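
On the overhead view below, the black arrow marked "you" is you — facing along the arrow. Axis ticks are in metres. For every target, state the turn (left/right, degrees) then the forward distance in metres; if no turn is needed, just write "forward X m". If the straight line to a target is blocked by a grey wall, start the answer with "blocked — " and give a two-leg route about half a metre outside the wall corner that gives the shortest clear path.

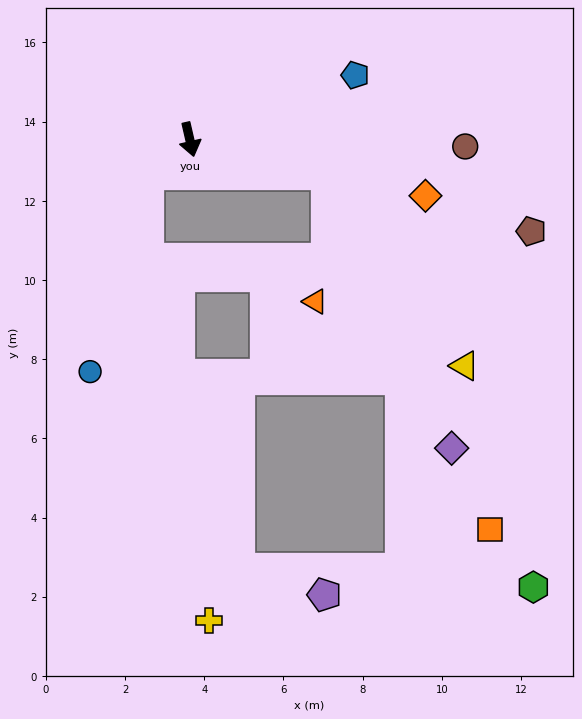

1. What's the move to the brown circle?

turn left 76°, forward 7.0 m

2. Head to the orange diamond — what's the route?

turn left 64°, forward 6.1 m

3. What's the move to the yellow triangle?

blocked — turn left 63°, forward 3.6 m, then turn right 41°, forward 6.0 m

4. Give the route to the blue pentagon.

turn left 98°, forward 4.5 m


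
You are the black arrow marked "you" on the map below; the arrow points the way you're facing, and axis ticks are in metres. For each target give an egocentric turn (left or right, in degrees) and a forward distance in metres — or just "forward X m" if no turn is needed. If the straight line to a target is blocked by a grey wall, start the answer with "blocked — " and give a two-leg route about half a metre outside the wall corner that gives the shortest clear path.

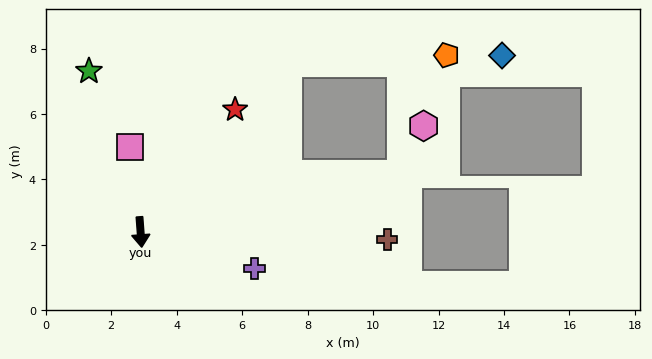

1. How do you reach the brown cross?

turn left 84°, forward 7.5 m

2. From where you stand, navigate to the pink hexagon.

blocked — turn left 98°, forward 8.1 m, then turn left 52°, forward 1.6 m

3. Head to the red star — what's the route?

turn left 138°, forward 4.7 m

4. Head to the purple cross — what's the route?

turn left 68°, forward 3.6 m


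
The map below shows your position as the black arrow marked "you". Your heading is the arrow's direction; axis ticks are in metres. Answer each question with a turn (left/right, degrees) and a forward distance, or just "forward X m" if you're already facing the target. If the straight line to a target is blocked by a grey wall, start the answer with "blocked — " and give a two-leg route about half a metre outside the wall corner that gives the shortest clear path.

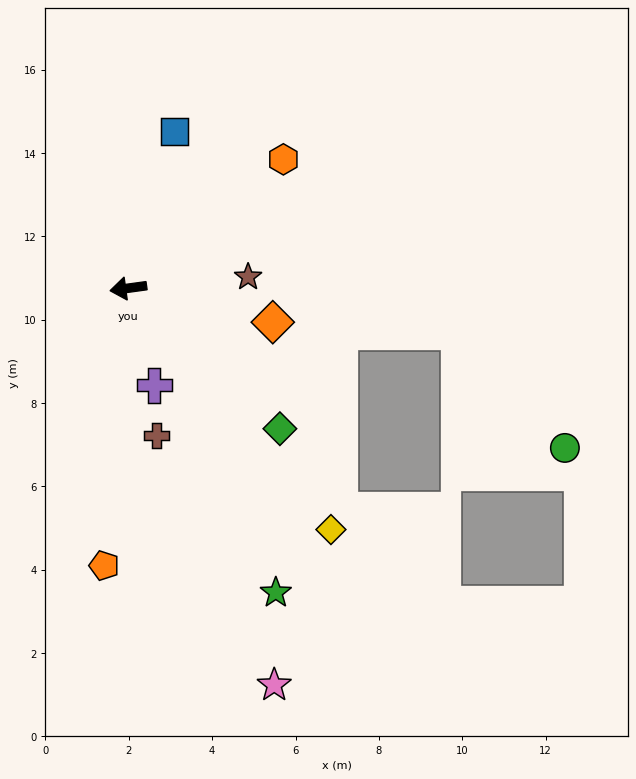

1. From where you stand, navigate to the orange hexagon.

turn right 148°, forward 4.8 m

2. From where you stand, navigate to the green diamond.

turn left 129°, forward 5.0 m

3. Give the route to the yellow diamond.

turn left 122°, forward 7.6 m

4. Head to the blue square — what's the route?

turn right 114°, forward 3.9 m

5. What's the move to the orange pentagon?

turn left 77°, forward 6.7 m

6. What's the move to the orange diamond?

turn left 159°, forward 3.6 m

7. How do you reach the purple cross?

turn left 97°, forward 2.4 m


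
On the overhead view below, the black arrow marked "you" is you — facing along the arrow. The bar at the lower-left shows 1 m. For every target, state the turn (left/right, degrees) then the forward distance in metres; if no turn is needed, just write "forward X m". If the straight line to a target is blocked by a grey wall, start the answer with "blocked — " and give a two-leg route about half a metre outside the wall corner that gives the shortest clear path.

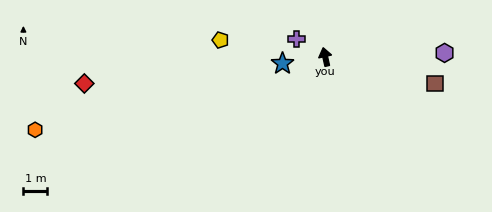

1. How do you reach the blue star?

turn left 86°, forward 1.8 m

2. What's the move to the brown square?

turn right 116°, forward 4.7 m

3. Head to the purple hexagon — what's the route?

turn right 101°, forward 5.0 m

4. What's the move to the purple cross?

turn left 46°, forward 1.4 m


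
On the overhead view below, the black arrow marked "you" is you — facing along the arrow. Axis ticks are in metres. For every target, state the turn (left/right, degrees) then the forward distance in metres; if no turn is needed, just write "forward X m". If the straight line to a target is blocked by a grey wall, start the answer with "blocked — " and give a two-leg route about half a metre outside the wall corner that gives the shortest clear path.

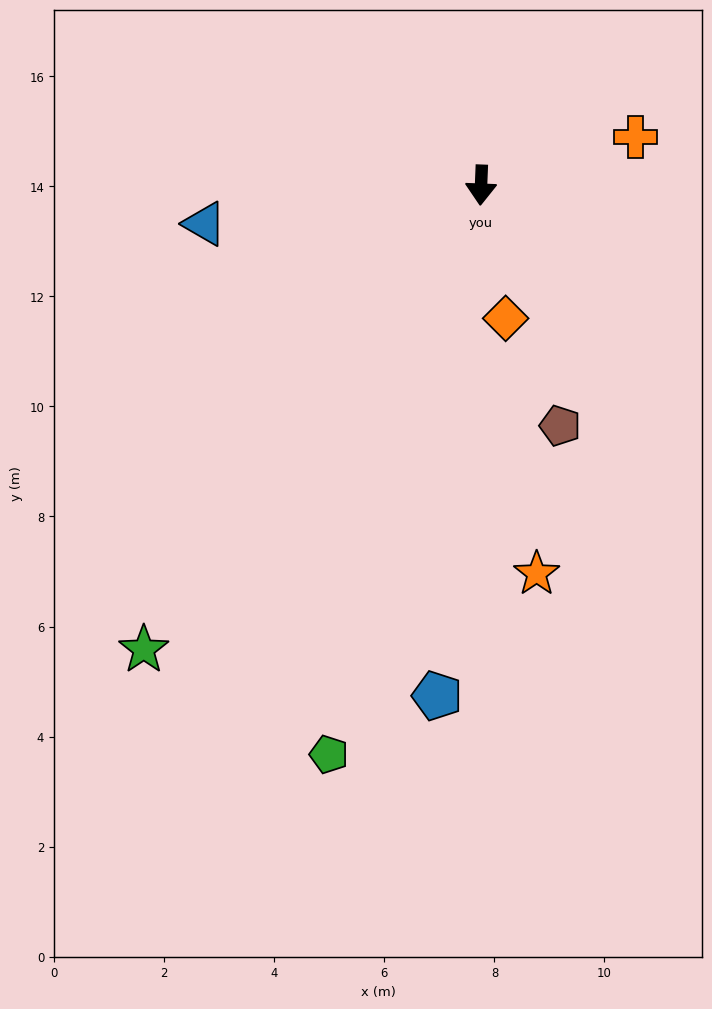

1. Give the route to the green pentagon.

turn right 13°, forward 10.7 m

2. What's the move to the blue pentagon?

turn right 3°, forward 9.3 m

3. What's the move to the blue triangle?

turn right 80°, forward 5.1 m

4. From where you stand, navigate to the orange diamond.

turn left 13°, forward 2.5 m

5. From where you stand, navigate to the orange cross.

turn left 110°, forward 2.9 m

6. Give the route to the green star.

turn right 34°, forward 10.4 m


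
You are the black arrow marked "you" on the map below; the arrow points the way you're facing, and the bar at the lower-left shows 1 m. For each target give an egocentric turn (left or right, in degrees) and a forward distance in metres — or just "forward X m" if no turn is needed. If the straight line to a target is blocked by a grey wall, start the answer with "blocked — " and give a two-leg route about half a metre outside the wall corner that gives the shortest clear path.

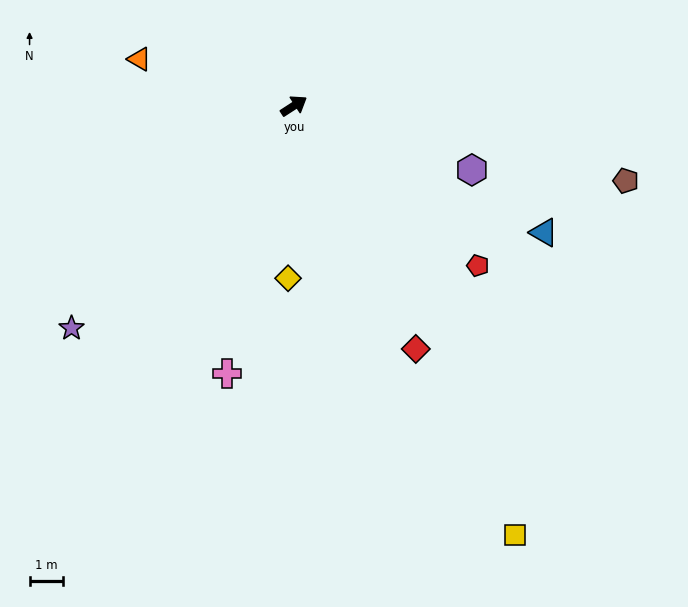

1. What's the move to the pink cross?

turn right 137°, forward 8.2 m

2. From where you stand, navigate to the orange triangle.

turn left 130°, forward 4.8 m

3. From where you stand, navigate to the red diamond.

turn right 96°, forward 8.0 m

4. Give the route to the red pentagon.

turn right 74°, forward 7.2 m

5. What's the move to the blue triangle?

turn right 60°, forward 8.3 m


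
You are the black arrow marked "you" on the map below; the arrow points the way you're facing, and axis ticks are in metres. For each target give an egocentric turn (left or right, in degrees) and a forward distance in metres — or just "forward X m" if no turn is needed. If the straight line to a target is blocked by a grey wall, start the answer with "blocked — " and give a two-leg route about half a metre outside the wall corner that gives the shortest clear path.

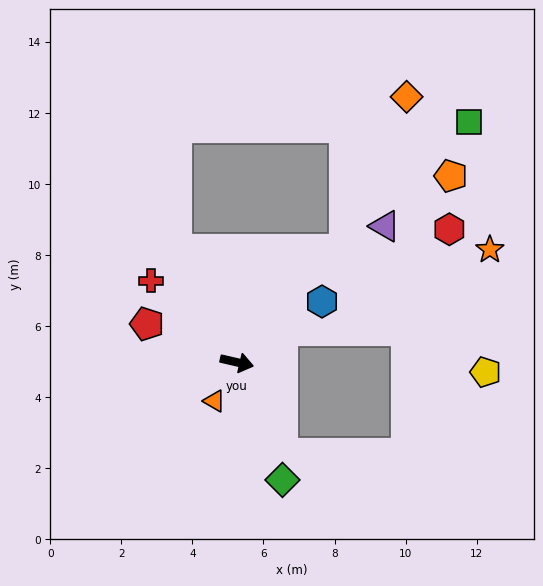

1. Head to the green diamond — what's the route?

turn right 56°, forward 3.6 m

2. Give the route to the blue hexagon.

turn left 49°, forward 2.9 m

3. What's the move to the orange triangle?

turn right 107°, forward 1.3 m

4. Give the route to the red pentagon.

turn left 170°, forward 2.7 m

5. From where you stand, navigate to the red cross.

turn left 149°, forward 3.3 m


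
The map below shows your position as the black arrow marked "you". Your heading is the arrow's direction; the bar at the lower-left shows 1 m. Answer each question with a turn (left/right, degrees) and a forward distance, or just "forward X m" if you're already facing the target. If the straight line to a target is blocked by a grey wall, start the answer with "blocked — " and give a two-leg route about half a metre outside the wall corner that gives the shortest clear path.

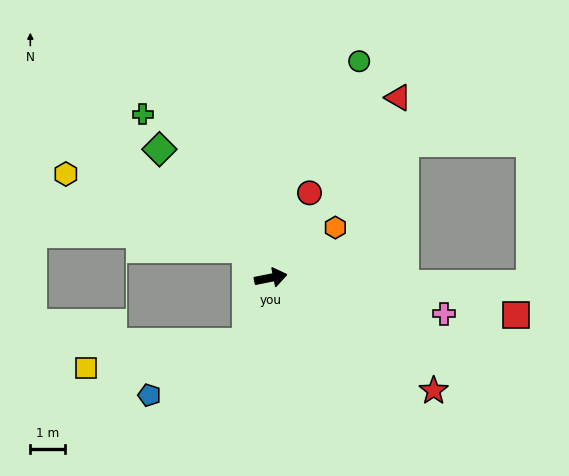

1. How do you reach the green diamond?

turn left 120°, forward 4.9 m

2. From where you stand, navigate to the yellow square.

blocked — turn right 122°, forward 2.0 m, then turn right 60°, forward 4.7 m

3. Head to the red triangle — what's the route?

turn left 43°, forward 6.4 m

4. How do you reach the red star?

turn right 46°, forward 5.7 m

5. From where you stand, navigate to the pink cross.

turn right 23°, forward 5.1 m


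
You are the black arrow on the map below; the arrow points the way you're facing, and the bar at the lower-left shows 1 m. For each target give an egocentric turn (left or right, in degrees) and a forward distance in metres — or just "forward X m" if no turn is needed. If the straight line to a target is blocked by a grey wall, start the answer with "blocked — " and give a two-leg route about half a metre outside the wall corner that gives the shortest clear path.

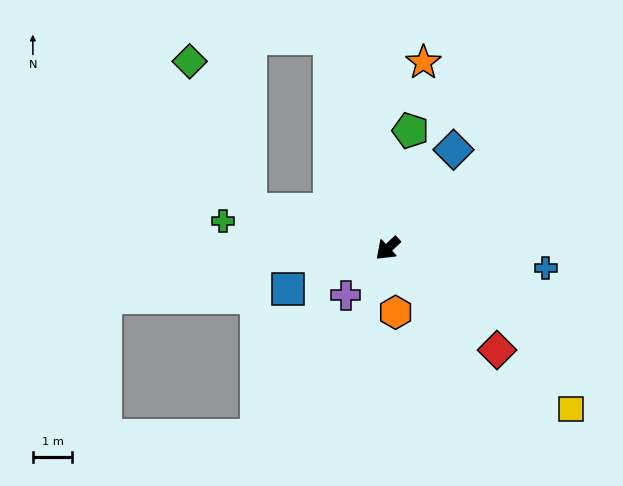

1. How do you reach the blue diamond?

turn right 167°, forward 3.0 m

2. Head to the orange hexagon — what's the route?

turn left 54°, forward 1.6 m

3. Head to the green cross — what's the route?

turn right 52°, forward 4.2 m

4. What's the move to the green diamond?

blocked — turn right 59°, forward 3.6 m, then turn right 52°, forward 4.1 m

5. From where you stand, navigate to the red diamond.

turn left 94°, forward 3.8 m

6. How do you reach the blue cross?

turn left 130°, forward 4.0 m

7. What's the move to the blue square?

turn right 21°, forward 2.7 m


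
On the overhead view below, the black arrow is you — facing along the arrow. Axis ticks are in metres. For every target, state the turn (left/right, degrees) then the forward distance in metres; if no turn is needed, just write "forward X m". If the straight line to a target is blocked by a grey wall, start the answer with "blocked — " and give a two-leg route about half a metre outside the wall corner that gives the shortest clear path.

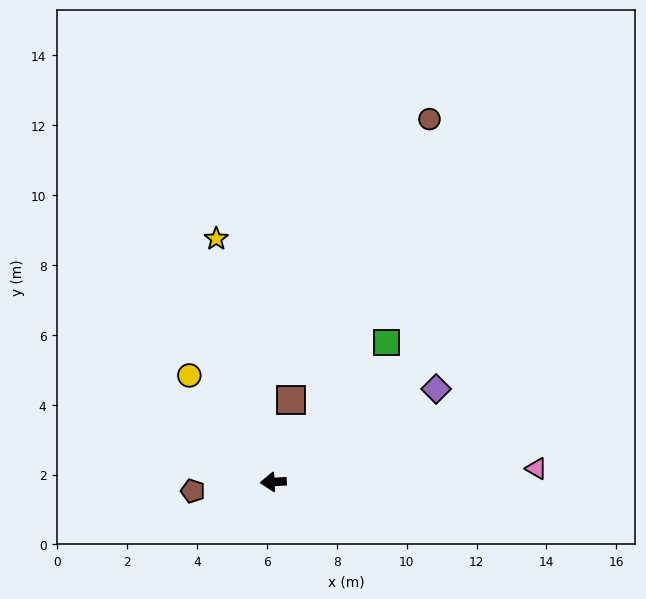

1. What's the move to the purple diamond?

turn right 153°, forward 5.4 m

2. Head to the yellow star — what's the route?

turn right 80°, forward 7.1 m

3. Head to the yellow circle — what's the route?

turn right 55°, forward 3.9 m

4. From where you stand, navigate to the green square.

turn right 132°, forward 5.1 m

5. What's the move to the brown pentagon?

turn left 3°, forward 2.3 m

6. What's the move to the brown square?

turn right 106°, forward 2.4 m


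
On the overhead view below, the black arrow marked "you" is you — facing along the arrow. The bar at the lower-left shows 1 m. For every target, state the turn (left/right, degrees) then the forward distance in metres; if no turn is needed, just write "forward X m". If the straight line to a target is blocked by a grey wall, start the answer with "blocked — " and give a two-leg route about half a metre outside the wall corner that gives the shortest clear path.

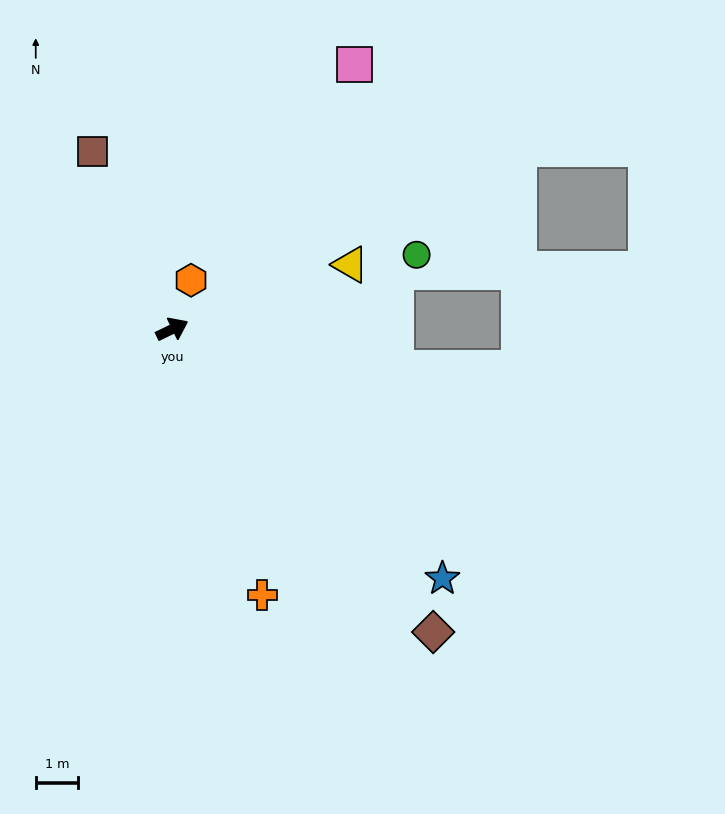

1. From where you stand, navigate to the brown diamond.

turn right 75°, forward 9.4 m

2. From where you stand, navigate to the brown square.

turn left 88°, forward 4.6 m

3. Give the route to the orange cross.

turn right 97°, forward 6.6 m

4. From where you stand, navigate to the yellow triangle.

turn right 6°, forward 4.5 m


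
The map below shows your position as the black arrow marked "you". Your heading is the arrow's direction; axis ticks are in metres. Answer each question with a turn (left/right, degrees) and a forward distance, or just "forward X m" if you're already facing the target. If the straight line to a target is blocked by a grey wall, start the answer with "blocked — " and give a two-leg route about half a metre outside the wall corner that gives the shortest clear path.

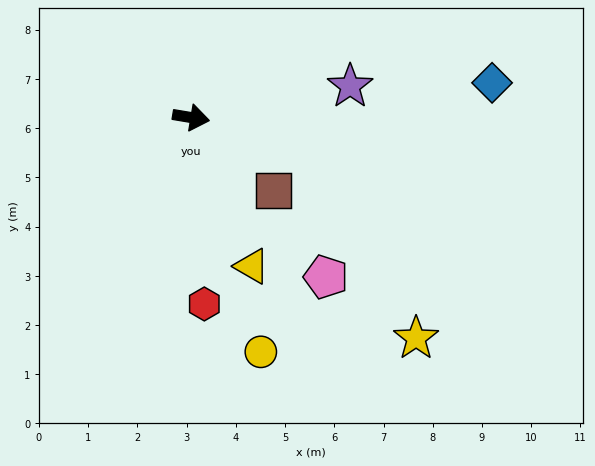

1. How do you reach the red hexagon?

turn right 76°, forward 3.8 m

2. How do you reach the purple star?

turn left 21°, forward 3.3 m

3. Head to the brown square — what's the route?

turn right 32°, forward 2.2 m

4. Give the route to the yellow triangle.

turn right 58°, forward 3.3 m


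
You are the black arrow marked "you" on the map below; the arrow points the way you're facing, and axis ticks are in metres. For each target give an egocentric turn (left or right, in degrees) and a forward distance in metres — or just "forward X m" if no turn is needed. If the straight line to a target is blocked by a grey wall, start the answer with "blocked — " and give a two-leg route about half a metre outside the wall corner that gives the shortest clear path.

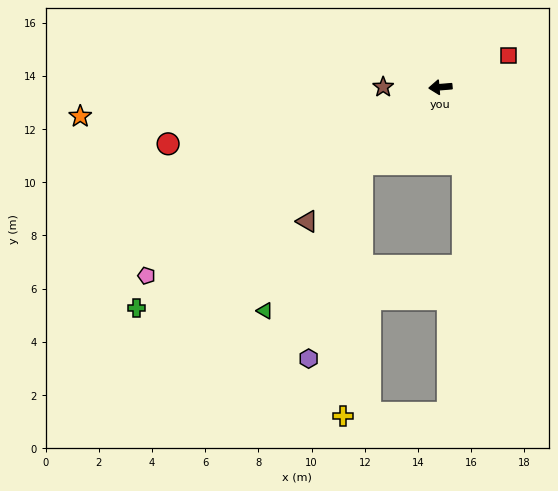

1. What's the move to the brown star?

turn right 5°, forward 2.2 m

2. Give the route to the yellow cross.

blocked — turn left 40°, forward 4.1 m, then turn left 41°, forward 9.5 m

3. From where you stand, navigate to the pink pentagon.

turn left 28°, forward 13.1 m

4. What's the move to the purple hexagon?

blocked — turn left 40°, forward 4.1 m, then turn left 30°, forward 7.6 m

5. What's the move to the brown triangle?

turn left 40°, forward 7.1 m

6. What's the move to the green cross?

turn left 31°, forward 14.1 m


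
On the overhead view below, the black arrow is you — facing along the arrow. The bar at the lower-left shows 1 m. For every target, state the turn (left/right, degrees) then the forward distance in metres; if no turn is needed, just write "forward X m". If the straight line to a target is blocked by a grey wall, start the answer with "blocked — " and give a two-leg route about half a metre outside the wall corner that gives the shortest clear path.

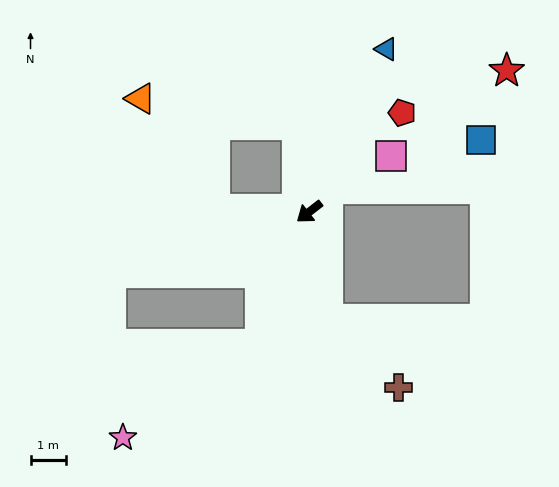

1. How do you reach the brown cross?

blocked — turn left 62°, forward 3.1 m, then turn left 36°, forward 2.8 m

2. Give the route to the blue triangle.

turn right 153°, forward 5.1 m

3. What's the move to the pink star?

blocked — turn left 32°, forward 4.0 m, then turn right 35°, forward 4.7 m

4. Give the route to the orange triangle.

blocked — turn right 39°, forward 2.7 m, then turn right 55°, forward 3.7 m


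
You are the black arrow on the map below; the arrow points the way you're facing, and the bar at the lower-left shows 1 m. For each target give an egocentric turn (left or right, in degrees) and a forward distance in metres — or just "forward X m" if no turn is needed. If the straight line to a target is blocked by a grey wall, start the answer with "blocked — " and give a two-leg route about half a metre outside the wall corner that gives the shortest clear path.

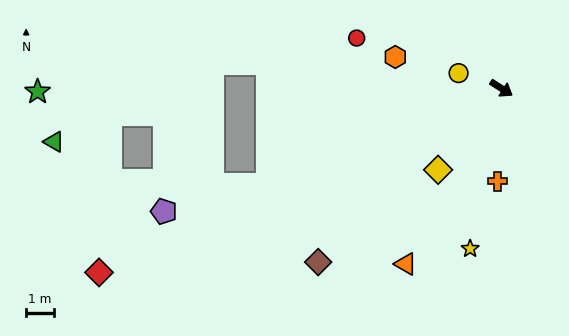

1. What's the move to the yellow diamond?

turn right 95°, forward 3.7 m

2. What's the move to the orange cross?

turn right 60°, forward 3.4 m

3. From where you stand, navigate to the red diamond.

turn right 123°, forward 16.1 m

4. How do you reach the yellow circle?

turn right 167°, forward 1.7 m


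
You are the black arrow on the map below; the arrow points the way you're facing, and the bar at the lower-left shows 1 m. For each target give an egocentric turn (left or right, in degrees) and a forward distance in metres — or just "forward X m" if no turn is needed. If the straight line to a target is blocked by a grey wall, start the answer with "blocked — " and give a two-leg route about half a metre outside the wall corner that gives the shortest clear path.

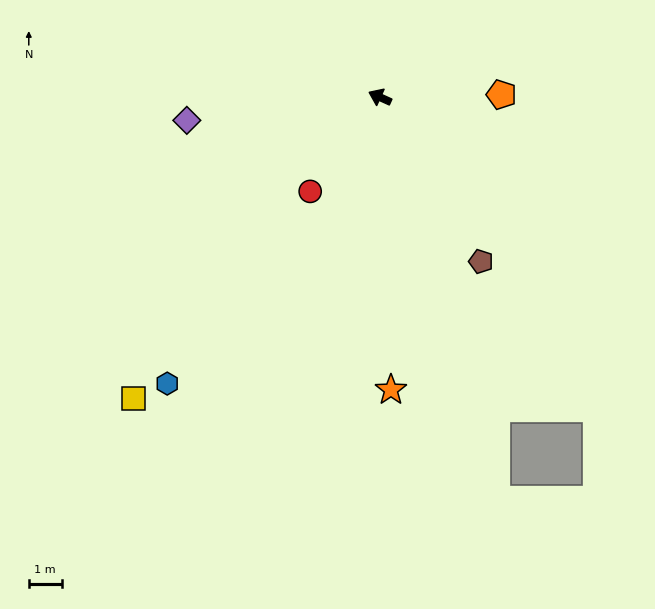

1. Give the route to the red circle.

turn left 78°, forward 3.6 m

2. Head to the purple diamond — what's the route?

turn left 31°, forward 5.9 m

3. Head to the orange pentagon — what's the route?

turn right 154°, forward 3.7 m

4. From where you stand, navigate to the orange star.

turn left 117°, forward 8.9 m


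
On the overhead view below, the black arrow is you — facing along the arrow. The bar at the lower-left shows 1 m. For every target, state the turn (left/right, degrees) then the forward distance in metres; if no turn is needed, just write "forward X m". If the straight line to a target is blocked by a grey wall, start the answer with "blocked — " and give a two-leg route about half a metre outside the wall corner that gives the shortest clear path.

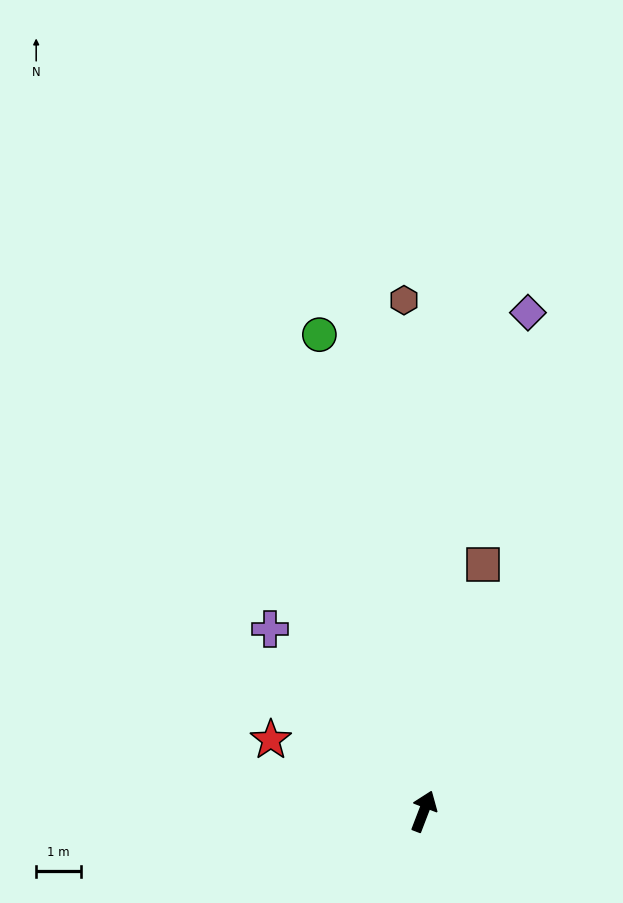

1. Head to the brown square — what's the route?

turn left 7°, forward 5.7 m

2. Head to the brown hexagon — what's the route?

turn left 23°, forward 11.4 m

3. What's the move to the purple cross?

turn left 61°, forward 5.3 m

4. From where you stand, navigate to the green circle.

turn left 33°, forward 10.9 m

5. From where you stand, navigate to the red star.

turn left 86°, forward 3.8 m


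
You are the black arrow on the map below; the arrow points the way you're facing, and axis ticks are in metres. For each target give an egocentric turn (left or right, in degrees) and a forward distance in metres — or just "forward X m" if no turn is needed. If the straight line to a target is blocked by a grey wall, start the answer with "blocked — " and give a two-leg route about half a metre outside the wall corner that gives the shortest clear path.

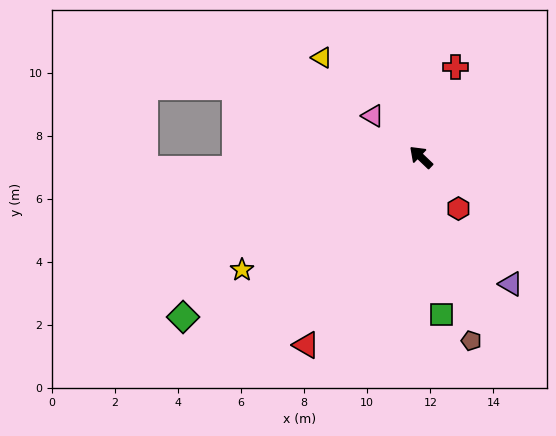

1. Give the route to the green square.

turn left 141°, forward 5.0 m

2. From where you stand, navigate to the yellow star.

turn left 76°, forward 6.7 m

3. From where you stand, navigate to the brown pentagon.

turn left 149°, forward 6.0 m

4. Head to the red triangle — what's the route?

turn left 102°, forward 7.0 m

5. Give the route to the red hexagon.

turn left 170°, forward 2.0 m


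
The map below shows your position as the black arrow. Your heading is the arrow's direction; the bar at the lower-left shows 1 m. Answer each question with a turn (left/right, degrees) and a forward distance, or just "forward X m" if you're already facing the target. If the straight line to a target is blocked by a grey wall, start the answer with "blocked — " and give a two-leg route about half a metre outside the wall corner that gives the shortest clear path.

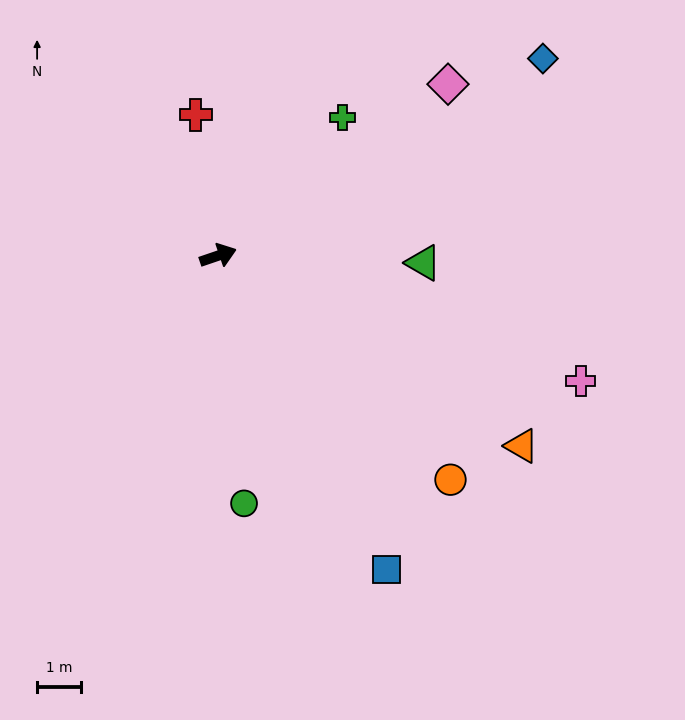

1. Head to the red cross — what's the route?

turn left 80°, forward 3.3 m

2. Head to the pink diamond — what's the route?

turn left 18°, forward 6.6 m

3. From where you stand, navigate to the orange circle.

turn right 63°, forward 7.4 m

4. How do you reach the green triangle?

turn right 21°, forward 4.7 m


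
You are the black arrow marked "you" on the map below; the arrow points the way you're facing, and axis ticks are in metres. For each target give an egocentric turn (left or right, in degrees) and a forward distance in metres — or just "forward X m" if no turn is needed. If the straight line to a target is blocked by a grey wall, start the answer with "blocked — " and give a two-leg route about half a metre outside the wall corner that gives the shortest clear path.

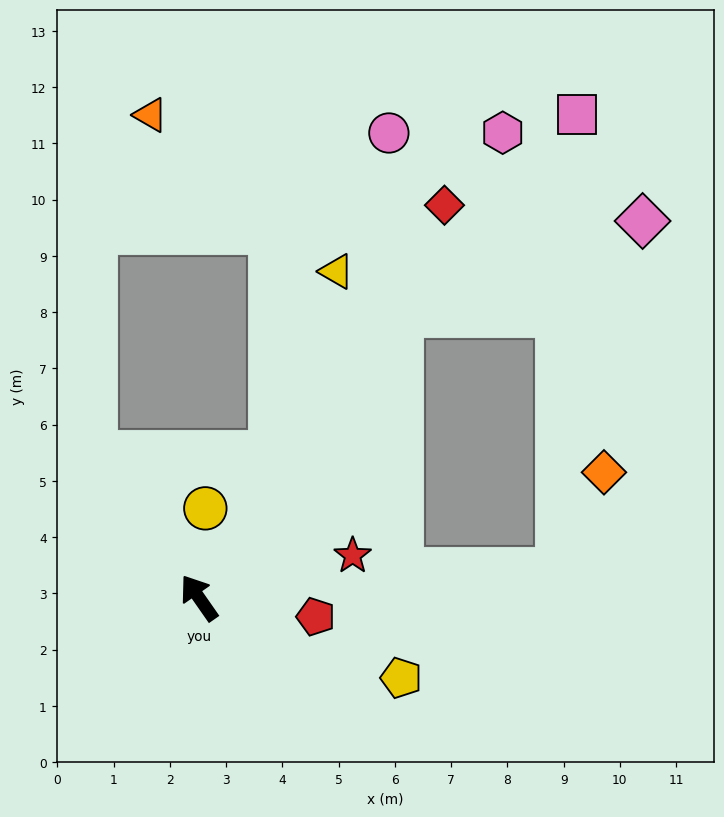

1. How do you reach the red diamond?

turn right 67°, forward 8.2 m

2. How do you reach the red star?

turn right 110°, forward 2.8 m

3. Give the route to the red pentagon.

turn right 134°, forward 2.1 m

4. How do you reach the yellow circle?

turn right 39°, forward 1.6 m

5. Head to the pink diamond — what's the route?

blocked — turn right 70°, forward 6.2 m, then turn right 34°, forward 4.6 m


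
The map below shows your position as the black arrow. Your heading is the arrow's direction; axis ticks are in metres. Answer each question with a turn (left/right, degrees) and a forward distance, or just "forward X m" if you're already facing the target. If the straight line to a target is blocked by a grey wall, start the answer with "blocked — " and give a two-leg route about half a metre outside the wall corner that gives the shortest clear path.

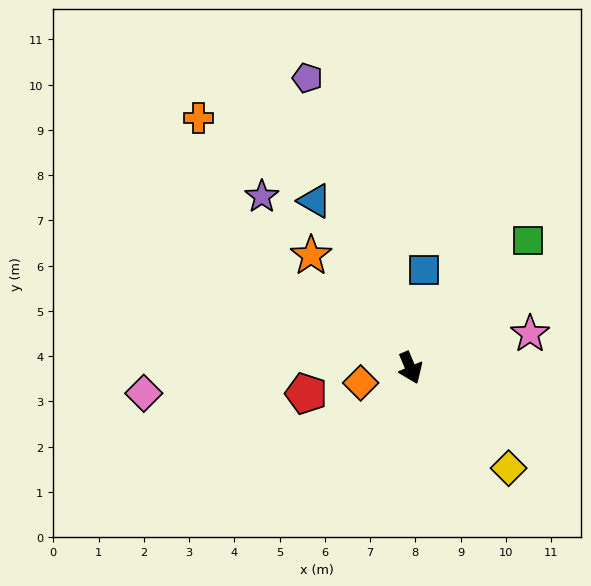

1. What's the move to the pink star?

turn left 83°, forward 2.7 m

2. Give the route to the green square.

turn left 114°, forward 3.8 m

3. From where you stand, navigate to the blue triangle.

turn right 173°, forward 4.3 m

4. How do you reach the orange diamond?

turn right 96°, forward 1.1 m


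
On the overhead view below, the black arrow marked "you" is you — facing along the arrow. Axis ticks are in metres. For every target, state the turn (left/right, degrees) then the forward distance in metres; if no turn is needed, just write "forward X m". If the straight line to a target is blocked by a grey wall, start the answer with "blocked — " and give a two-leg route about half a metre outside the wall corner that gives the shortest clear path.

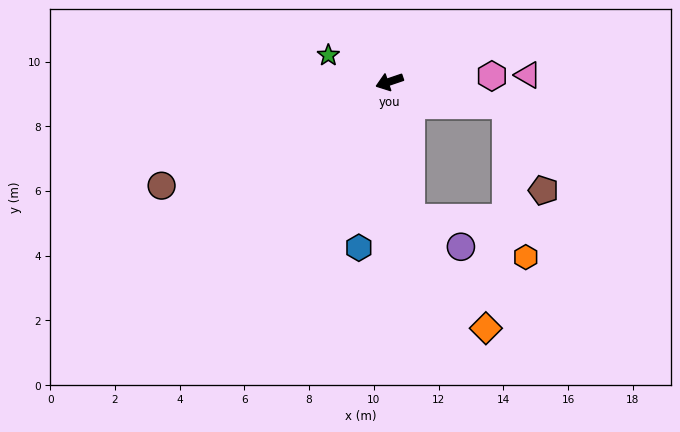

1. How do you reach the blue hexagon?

turn left 61°, forward 5.2 m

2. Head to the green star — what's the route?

turn right 42°, forward 2.1 m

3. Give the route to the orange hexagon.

blocked — turn left 149°, forward 3.7 m, then turn right 70°, forward 4.7 m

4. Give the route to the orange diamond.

blocked — turn left 81°, forward 4.2 m, then turn left 24°, forward 4.1 m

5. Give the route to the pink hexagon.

turn left 164°, forward 3.2 m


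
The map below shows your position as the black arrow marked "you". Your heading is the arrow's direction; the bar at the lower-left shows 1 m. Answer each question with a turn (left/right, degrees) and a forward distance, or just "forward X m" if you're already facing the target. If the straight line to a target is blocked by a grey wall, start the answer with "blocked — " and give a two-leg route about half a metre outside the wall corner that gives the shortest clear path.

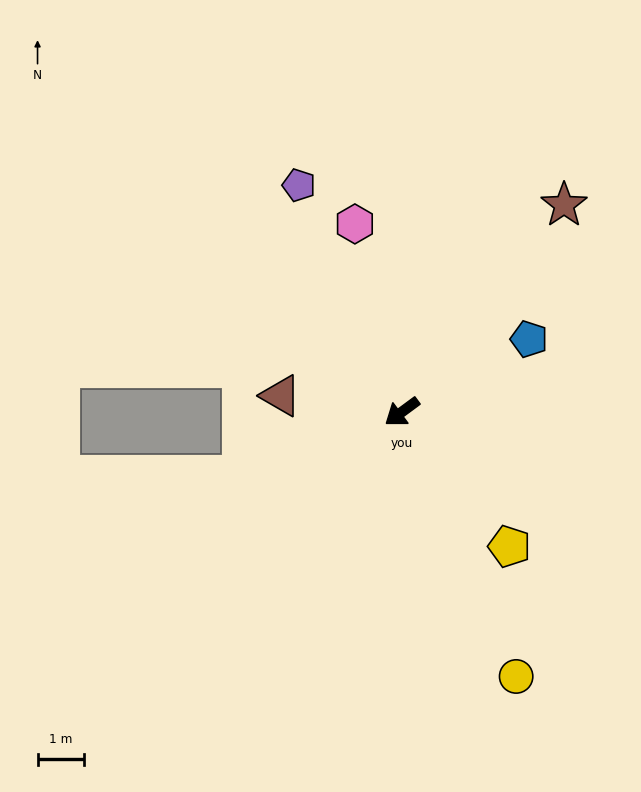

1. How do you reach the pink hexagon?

turn right 112°, forward 4.2 m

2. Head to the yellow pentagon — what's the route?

turn left 92°, forward 3.7 m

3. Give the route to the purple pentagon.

turn right 102°, forward 5.4 m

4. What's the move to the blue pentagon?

turn left 173°, forward 3.2 m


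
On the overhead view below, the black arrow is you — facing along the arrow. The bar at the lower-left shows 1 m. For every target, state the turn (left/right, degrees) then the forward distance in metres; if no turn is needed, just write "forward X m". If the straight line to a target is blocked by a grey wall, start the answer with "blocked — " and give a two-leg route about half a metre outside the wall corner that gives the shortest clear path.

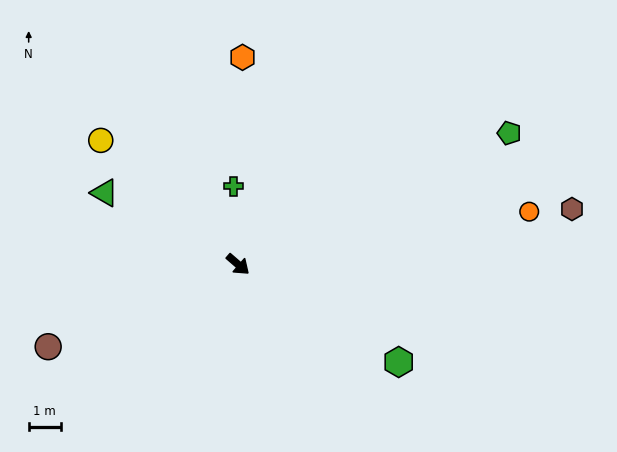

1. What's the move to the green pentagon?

turn left 67°, forward 9.4 m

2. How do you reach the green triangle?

turn right 167°, forward 4.7 m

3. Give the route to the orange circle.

turn left 51°, forward 9.2 m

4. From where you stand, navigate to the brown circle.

turn right 116°, forward 6.4 m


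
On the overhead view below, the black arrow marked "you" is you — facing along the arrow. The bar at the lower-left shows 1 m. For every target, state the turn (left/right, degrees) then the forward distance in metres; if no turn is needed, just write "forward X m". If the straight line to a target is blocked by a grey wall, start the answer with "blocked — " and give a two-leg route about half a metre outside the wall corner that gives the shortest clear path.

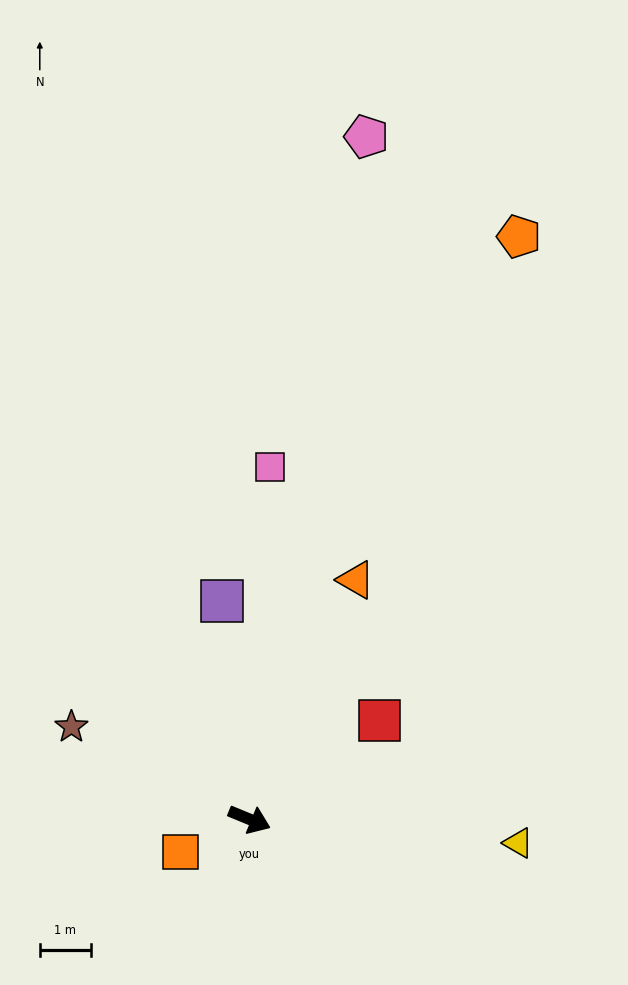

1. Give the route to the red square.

turn left 60°, forward 3.2 m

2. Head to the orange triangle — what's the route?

turn left 88°, forward 5.1 m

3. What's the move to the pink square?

turn left 109°, forward 6.9 m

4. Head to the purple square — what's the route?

turn left 120°, forward 4.3 m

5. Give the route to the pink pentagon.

turn left 103°, forward 13.6 m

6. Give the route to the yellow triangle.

turn left 17°, forward 5.3 m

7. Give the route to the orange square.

turn right 132°, forward 1.5 m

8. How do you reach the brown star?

turn left 175°, forward 3.9 m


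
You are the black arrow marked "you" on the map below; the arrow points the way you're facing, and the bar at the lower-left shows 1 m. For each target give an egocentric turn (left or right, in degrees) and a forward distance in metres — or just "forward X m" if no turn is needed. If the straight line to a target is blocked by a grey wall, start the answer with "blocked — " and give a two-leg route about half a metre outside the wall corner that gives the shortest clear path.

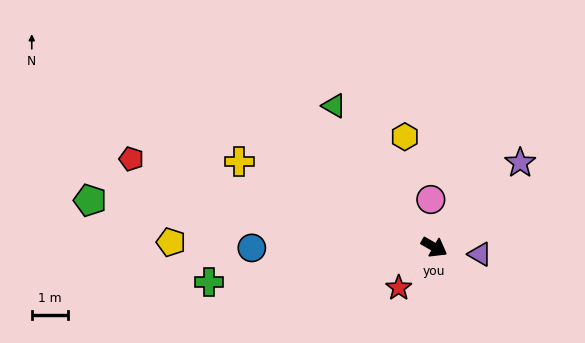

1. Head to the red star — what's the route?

turn right 101°, forward 1.5 m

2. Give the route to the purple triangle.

turn left 21°, forward 1.3 m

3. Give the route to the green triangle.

turn left 155°, forward 4.7 m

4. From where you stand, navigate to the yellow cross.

turn right 174°, forward 5.8 m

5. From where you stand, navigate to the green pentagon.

turn right 158°, forward 9.5 m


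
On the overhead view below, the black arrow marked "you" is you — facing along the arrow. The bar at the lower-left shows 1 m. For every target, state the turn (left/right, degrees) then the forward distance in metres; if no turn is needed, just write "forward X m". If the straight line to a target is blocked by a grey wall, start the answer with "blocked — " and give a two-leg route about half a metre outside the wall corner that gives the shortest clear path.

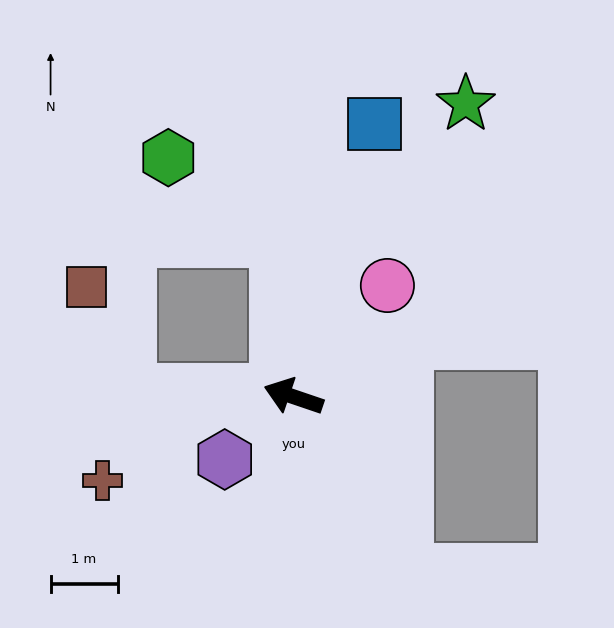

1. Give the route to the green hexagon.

blocked — turn right 66°, forward 2.4 m, then turn left 48°, forward 2.0 m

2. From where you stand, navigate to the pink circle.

turn right 111°, forward 2.2 m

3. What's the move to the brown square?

blocked — turn left 17°, forward 2.5 m, then turn right 67°, forward 1.7 m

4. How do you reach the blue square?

turn right 88°, forward 4.2 m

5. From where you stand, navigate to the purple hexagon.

turn left 61°, forward 1.4 m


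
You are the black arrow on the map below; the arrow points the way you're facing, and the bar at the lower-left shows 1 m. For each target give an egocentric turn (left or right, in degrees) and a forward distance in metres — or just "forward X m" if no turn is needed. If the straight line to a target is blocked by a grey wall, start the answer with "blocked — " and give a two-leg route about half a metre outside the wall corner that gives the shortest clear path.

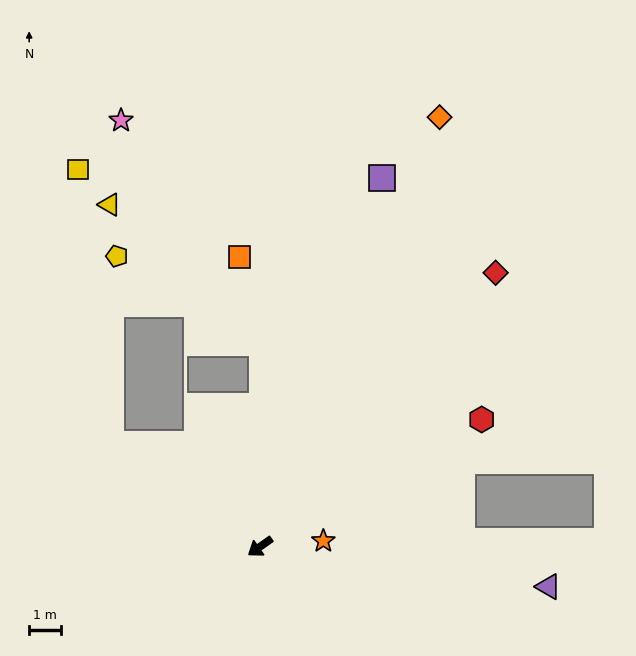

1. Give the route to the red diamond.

turn right 166°, forward 11.3 m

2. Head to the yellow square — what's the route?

blocked — turn right 69°, forward 5.6 m, then turn right 49°, forward 8.6 m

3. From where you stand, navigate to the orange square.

blocked — turn right 126°, forward 6.3 m, then turn left 16°, forward 2.8 m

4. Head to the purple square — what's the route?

turn right 143°, forward 12.1 m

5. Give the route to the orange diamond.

turn right 148°, forward 14.5 m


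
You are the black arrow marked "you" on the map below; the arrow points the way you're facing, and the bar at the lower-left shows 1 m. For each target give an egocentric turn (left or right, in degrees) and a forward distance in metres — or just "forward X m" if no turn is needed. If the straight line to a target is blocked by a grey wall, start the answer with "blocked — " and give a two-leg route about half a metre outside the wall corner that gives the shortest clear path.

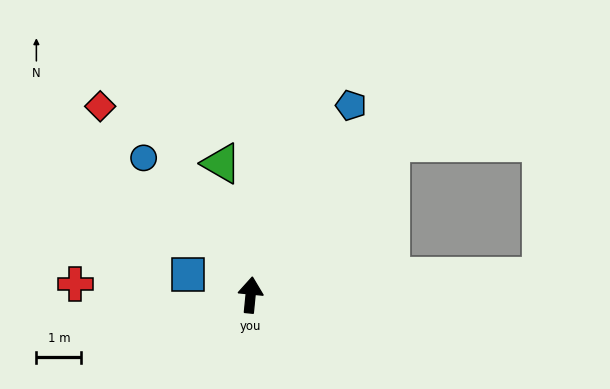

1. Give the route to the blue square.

turn left 78°, forward 1.5 m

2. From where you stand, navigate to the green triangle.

turn left 18°, forward 3.0 m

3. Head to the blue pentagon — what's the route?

turn right 22°, forward 4.8 m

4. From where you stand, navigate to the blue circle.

turn left 44°, forward 3.9 m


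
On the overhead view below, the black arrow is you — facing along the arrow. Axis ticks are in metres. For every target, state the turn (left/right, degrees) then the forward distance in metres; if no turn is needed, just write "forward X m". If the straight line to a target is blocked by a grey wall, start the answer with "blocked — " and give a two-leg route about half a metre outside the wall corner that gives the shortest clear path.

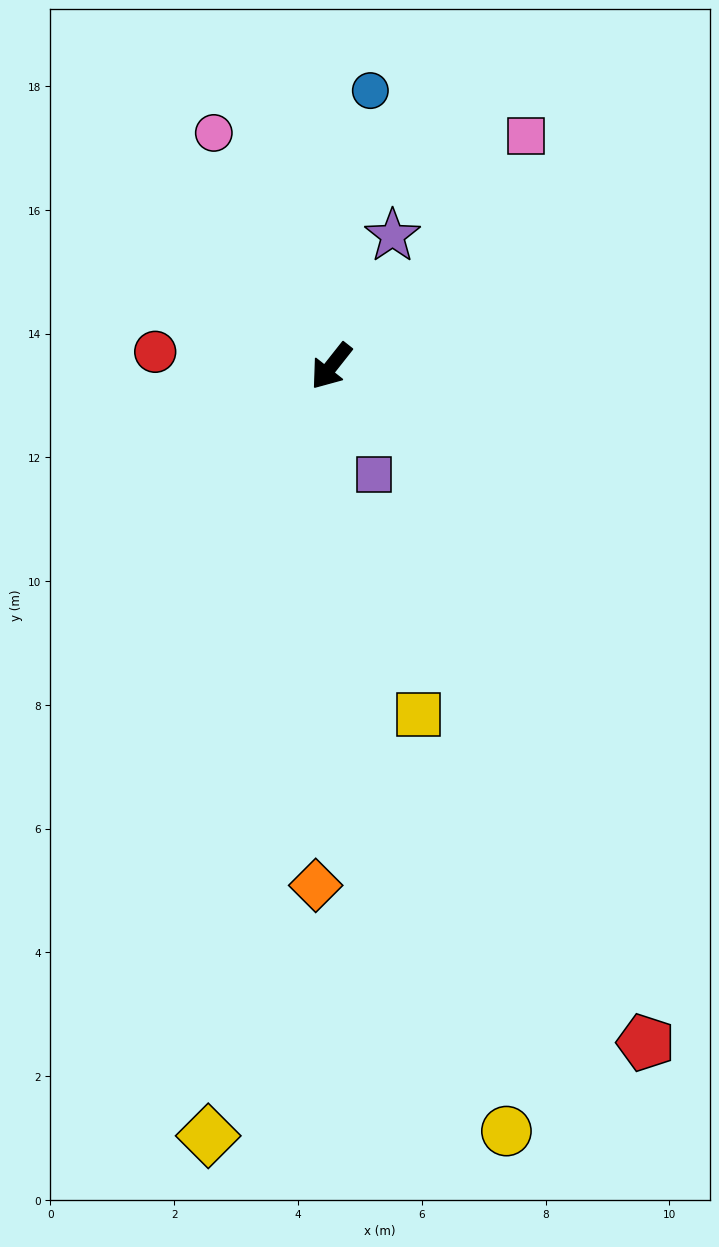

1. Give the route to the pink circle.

turn right 115°, forward 4.2 m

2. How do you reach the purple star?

turn right 167°, forward 2.3 m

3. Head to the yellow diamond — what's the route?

turn left 29°, forward 12.6 m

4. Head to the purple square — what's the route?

turn left 60°, forward 1.9 m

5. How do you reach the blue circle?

turn right 150°, forward 4.5 m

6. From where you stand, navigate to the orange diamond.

turn left 37°, forward 8.4 m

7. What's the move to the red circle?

turn right 56°, forward 2.9 m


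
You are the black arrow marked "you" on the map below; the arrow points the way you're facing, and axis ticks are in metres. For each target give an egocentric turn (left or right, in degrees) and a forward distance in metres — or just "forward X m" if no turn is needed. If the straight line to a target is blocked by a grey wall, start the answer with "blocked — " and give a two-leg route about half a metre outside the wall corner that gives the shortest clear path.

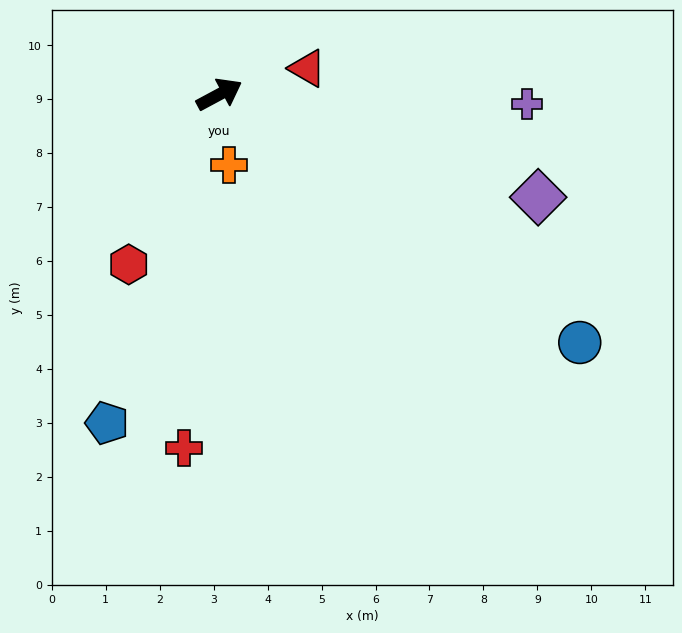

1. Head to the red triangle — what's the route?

turn right 12°, forward 1.7 m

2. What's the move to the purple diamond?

turn right 46°, forward 6.2 m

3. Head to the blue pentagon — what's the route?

turn right 137°, forward 6.4 m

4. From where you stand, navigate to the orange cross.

turn right 111°, forward 1.3 m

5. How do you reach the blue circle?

turn right 63°, forward 8.1 m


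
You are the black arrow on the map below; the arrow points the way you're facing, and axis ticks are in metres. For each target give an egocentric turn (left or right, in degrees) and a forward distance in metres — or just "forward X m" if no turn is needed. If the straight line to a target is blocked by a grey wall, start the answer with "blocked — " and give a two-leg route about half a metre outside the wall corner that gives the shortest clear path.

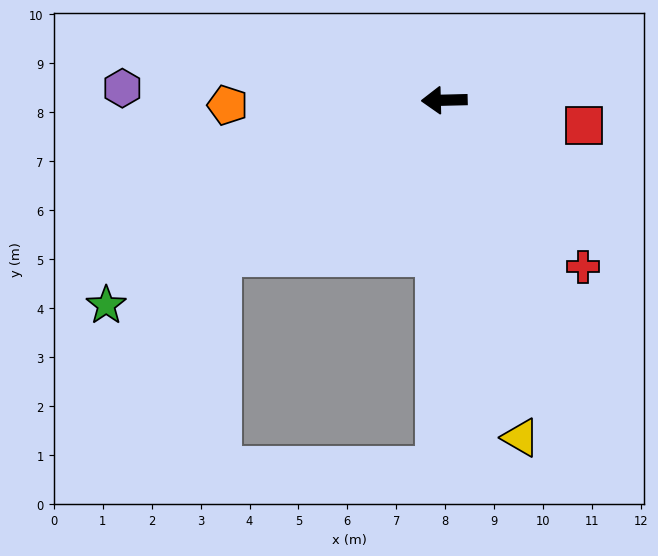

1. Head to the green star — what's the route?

turn left 30°, forward 8.1 m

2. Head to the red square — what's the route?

turn left 168°, forward 2.9 m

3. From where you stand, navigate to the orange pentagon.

forward 4.4 m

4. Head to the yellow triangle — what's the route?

turn left 101°, forward 7.1 m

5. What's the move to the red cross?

turn left 128°, forward 4.4 m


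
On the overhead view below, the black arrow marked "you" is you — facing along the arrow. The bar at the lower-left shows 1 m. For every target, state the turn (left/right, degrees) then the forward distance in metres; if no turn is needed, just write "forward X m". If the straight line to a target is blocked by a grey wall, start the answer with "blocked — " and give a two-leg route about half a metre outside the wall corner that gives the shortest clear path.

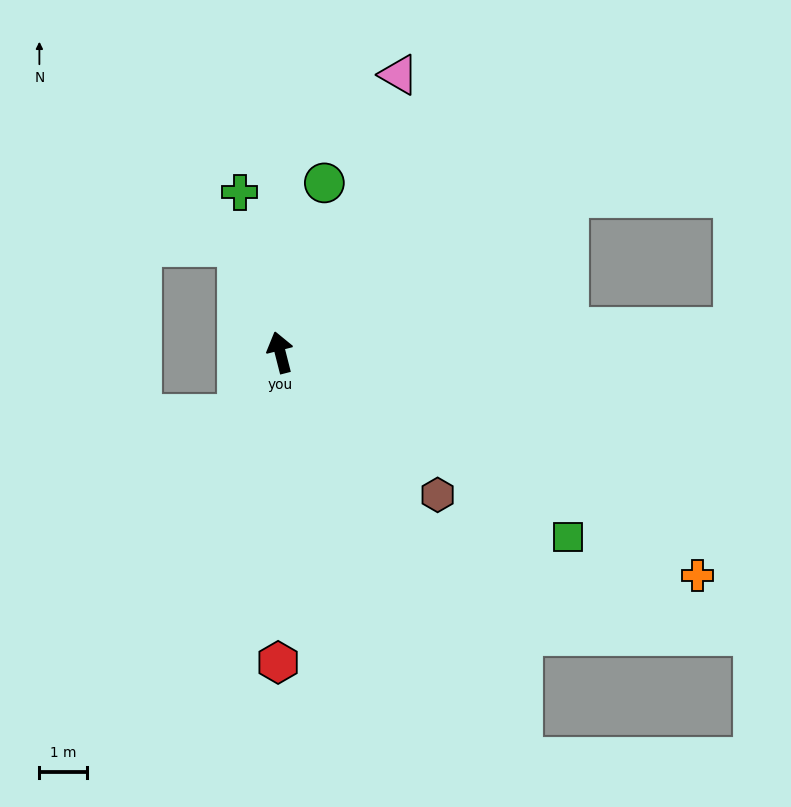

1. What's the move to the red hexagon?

turn left 165°, forward 6.5 m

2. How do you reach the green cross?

forward 3.5 m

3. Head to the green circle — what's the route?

turn right 29°, forward 3.7 m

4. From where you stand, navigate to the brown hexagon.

turn right 146°, forward 4.5 m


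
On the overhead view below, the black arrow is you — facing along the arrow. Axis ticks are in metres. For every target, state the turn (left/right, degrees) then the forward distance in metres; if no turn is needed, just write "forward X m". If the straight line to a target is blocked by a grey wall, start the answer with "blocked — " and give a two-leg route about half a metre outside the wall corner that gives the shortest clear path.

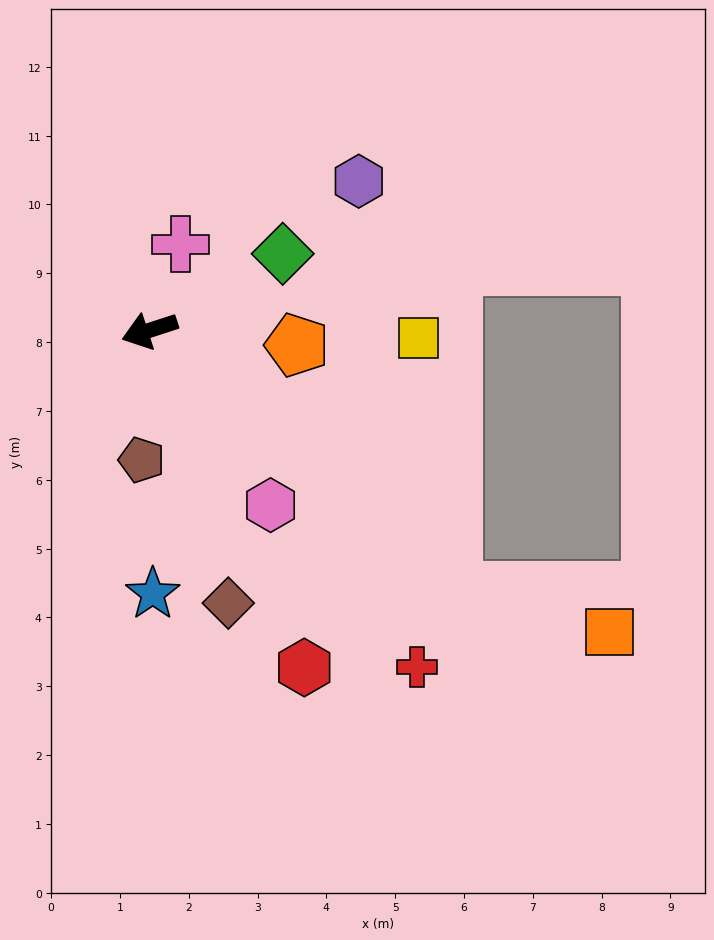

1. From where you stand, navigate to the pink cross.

turn right 128°, forward 1.3 m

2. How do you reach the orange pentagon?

turn left 156°, forward 2.2 m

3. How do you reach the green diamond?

turn right 168°, forward 2.2 m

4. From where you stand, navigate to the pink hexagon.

turn left 107°, forward 3.1 m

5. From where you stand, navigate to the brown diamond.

turn left 88°, forward 4.1 m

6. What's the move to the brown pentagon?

turn left 68°, forward 1.9 m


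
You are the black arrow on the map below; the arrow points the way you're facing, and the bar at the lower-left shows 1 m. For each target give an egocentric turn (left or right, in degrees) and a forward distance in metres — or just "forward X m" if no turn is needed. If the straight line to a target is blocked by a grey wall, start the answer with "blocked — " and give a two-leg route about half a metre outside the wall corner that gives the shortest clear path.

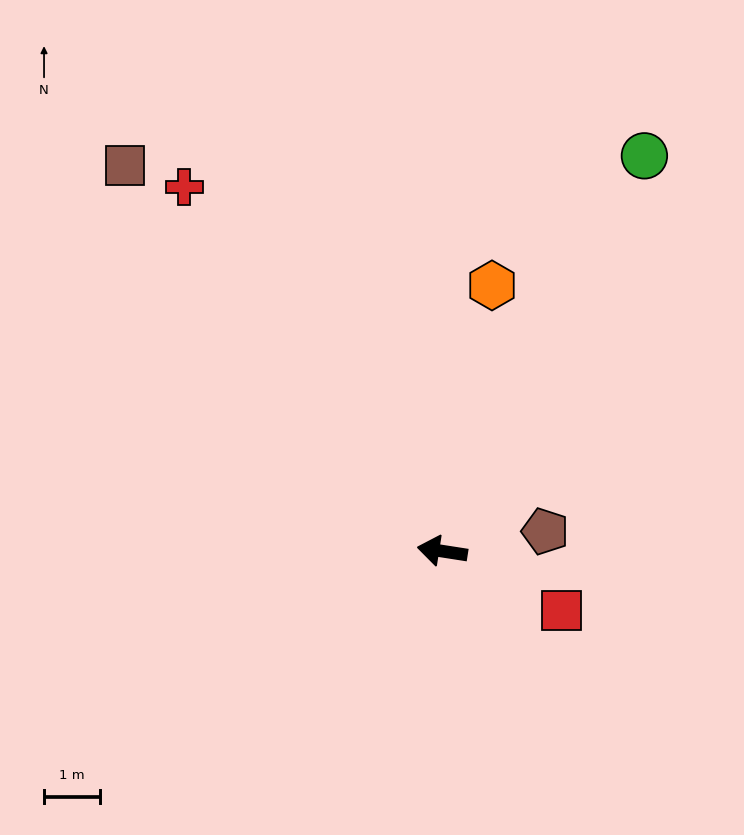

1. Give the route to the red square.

turn left 162°, forward 2.4 m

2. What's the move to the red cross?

turn right 46°, forward 8.0 m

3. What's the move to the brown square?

turn right 42°, forward 9.0 m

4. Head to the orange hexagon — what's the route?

turn right 92°, forward 4.9 m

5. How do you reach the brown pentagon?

turn right 160°, forward 1.9 m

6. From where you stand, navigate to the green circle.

turn right 108°, forward 8.0 m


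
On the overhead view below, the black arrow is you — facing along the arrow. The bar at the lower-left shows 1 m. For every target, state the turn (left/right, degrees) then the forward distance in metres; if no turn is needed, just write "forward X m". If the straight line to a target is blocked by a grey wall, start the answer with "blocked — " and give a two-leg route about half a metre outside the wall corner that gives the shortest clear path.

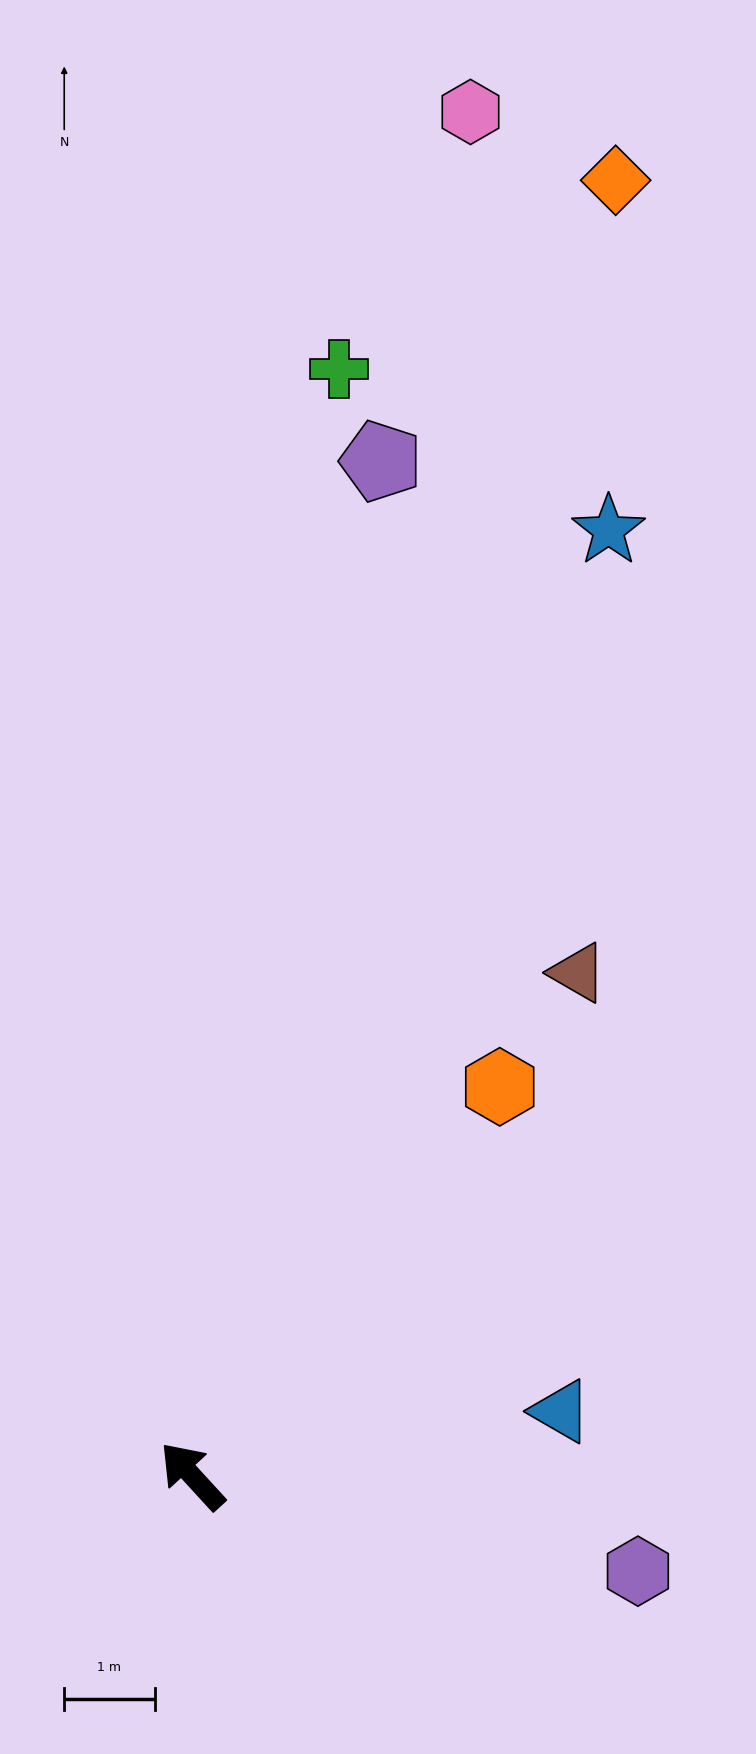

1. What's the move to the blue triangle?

turn right 123°, forward 4.1 m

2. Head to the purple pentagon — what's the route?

turn right 53°, forward 11.4 m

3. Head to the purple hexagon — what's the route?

turn right 145°, forward 5.0 m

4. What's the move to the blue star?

turn right 66°, forward 11.4 m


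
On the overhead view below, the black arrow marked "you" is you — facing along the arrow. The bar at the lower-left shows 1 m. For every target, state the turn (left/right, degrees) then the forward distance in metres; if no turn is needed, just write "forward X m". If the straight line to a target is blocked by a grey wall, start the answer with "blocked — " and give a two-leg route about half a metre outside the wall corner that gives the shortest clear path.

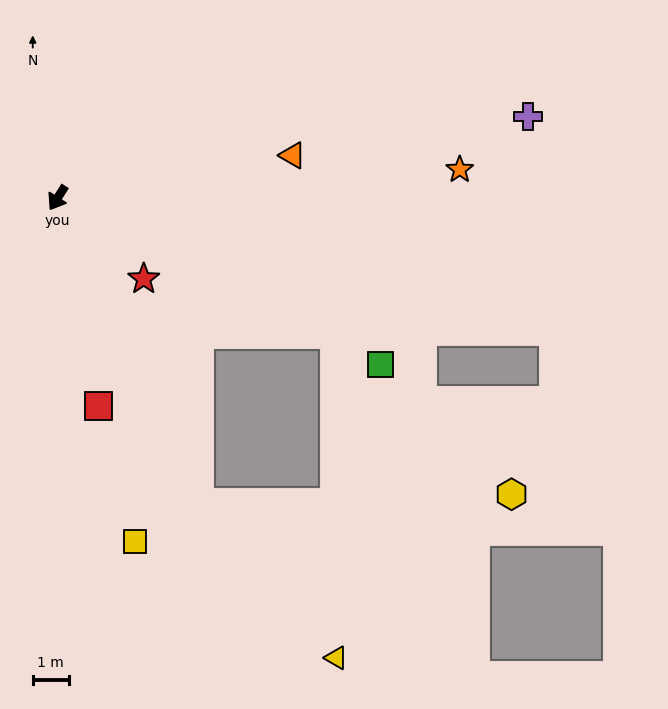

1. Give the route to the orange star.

turn left 126°, forward 11.2 m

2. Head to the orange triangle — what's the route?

turn left 133°, forward 6.6 m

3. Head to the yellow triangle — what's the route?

blocked — turn left 57°, forward 9.3 m, then turn left 17°, forward 5.7 m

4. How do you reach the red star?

turn left 79°, forward 3.3 m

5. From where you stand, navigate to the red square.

turn left 44°, forward 5.9 m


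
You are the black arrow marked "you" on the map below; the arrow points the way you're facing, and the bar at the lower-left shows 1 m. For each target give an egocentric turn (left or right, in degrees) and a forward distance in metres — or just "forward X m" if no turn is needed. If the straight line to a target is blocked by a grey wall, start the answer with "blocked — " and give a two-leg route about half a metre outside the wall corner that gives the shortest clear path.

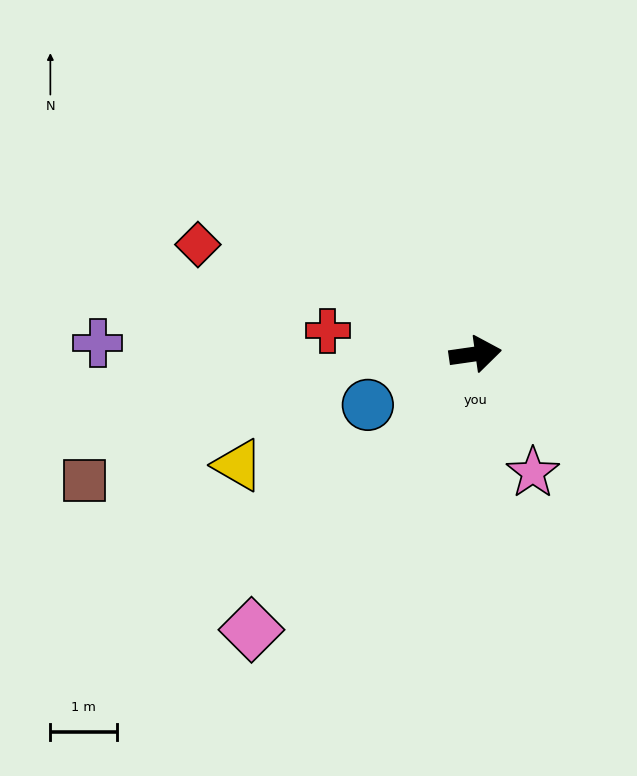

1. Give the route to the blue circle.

turn right 163°, forward 1.8 m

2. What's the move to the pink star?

turn right 72°, forward 2.0 m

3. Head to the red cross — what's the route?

turn left 163°, forward 2.2 m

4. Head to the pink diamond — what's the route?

turn right 137°, forward 5.3 m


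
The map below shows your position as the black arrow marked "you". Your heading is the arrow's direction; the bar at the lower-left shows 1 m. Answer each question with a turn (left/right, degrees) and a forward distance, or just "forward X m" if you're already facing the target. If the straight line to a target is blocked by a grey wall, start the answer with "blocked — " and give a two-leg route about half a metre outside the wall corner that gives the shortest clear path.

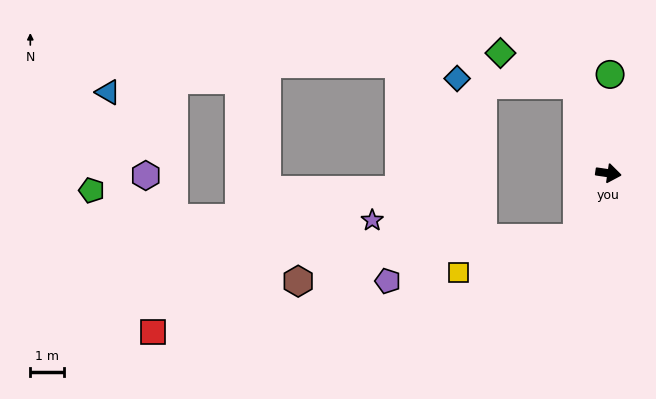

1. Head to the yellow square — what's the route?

blocked — turn right 107°, forward 2.1 m, then turn right 49°, forward 3.7 m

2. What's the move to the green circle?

turn left 97°, forward 2.9 m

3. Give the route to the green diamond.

blocked — turn left 118°, forward 2.8 m, then turn left 48°, forward 2.5 m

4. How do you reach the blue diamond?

blocked — turn left 118°, forward 2.8 m, then turn left 67°, forward 3.6 m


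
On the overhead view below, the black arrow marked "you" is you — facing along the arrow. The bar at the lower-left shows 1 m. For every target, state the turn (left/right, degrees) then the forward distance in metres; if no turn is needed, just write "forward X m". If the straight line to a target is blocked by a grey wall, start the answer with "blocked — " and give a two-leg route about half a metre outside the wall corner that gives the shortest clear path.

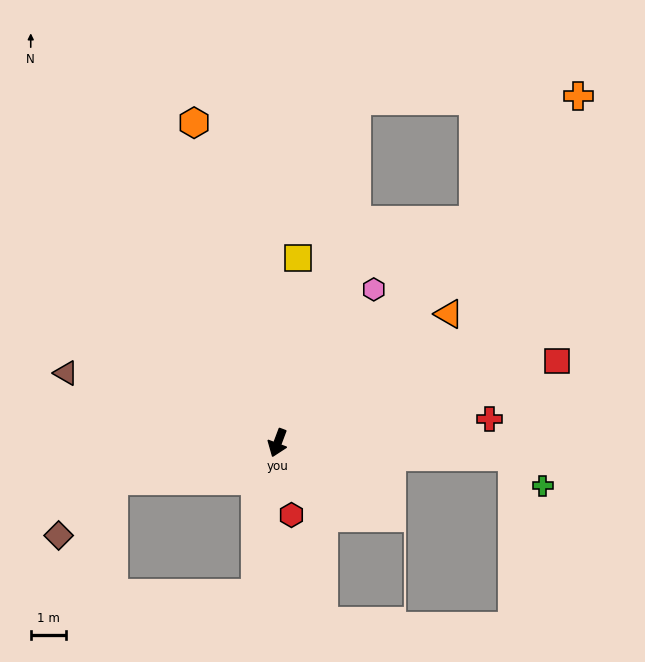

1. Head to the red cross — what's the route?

turn left 117°, forward 6.0 m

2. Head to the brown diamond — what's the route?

blocked — turn right 57°, forward 4.8 m, then turn left 33°, forward 2.2 m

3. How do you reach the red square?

turn left 127°, forward 8.2 m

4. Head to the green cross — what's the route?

blocked — turn left 107°, forward 6.7 m, then turn right 42°, forward 1.2 m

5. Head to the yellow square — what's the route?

turn right 166°, forward 5.2 m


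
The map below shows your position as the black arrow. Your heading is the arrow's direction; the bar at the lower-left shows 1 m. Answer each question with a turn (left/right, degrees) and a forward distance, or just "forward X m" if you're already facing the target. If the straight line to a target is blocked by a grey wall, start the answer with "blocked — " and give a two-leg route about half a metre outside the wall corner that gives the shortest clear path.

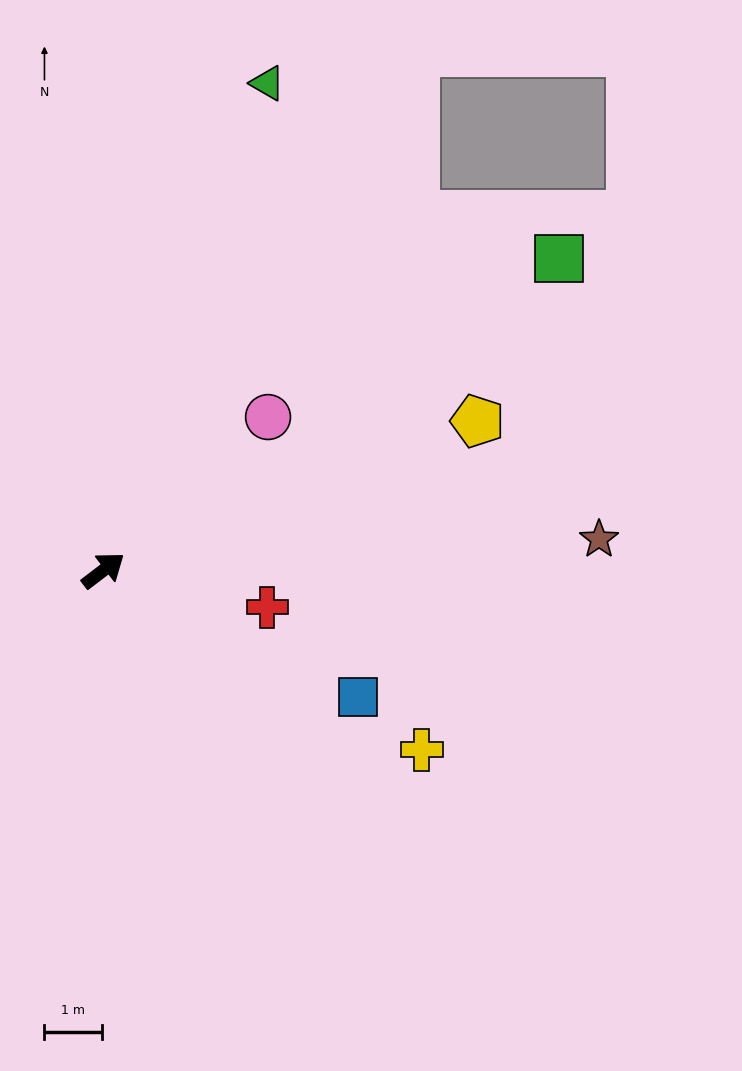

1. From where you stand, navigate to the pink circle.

turn left 6°, forward 3.9 m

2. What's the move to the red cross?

turn right 50°, forward 2.9 m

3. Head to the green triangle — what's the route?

turn left 34°, forward 8.9 m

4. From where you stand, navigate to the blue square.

turn right 64°, forward 4.9 m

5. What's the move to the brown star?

turn right 34°, forward 8.6 m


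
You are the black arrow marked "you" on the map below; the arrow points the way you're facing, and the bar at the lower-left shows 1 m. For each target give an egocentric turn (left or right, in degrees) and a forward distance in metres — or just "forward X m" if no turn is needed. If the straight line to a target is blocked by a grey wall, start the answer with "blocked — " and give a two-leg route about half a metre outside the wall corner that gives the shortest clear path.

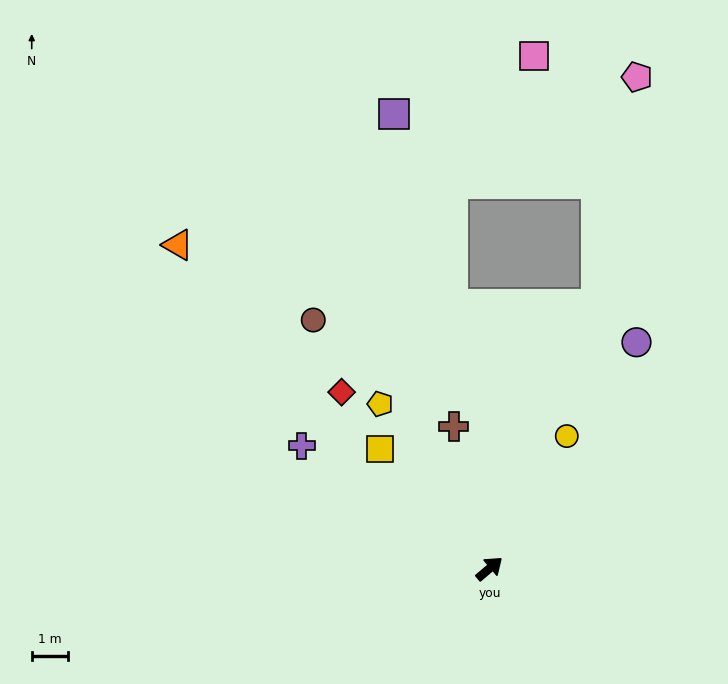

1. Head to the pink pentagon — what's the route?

blocked — turn left 28°, forward 7.8 m, then turn left 11°, forward 6.3 m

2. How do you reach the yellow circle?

turn left 19°, forward 4.2 m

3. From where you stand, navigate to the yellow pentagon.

turn left 83°, forward 5.4 m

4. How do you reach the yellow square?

turn left 92°, forward 4.4 m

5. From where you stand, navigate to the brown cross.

turn left 64°, forward 4.0 m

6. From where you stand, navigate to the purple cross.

turn left 106°, forward 6.1 m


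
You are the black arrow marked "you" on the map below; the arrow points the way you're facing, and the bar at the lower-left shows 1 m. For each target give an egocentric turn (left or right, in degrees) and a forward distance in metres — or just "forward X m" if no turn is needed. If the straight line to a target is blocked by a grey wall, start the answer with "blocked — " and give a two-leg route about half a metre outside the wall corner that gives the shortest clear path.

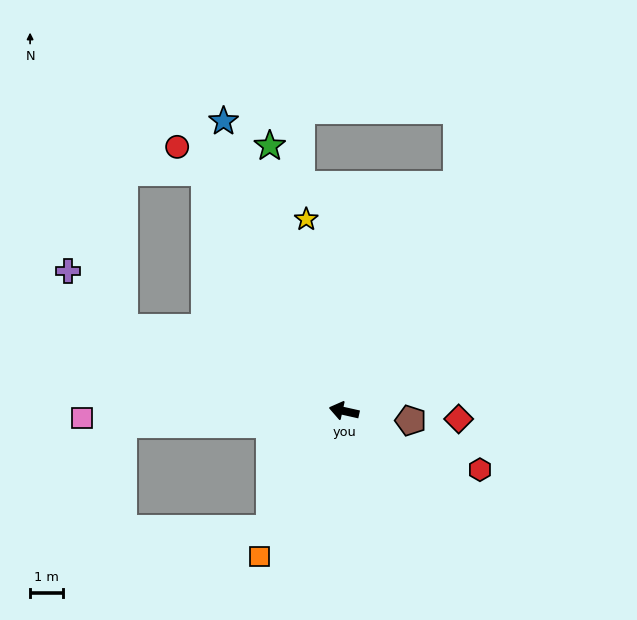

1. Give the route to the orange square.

turn left 72°, forward 5.1 m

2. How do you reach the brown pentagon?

turn right 175°, forward 2.0 m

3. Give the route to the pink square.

turn left 14°, forward 7.9 m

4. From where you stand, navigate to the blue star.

turn right 55°, forward 9.5 m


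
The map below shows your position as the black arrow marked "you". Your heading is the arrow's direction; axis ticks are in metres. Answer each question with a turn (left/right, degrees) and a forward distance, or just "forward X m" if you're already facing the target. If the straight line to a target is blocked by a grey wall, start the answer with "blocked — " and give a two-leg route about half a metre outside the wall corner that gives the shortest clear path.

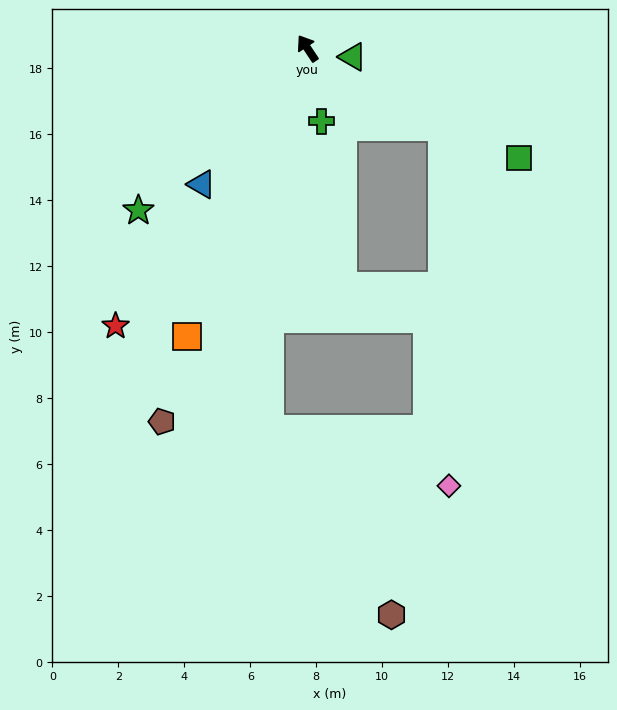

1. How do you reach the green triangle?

turn right 134°, forward 1.4 m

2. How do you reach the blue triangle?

turn left 109°, forward 5.2 m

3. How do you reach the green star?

turn left 100°, forward 7.1 m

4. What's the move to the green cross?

turn left 158°, forward 2.3 m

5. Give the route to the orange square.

turn left 124°, forward 9.5 m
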